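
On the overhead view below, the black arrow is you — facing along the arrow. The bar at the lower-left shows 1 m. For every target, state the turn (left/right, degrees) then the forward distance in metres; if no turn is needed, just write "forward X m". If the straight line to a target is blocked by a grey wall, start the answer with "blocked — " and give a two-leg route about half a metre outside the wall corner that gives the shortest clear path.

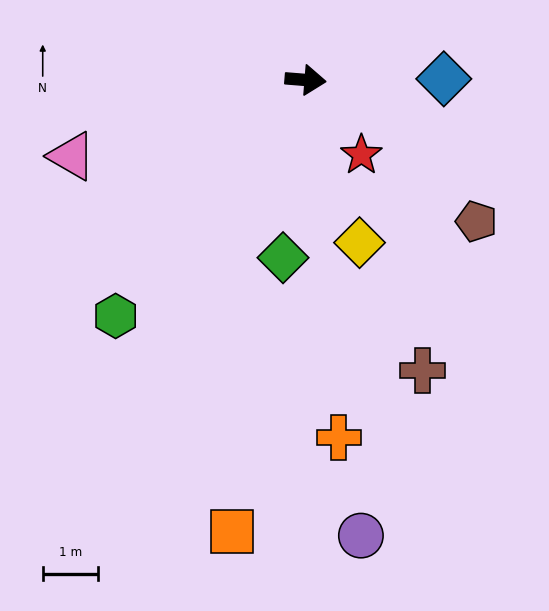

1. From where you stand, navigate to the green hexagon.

turn right 124°, forward 5.5 m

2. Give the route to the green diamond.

turn right 93°, forward 3.2 m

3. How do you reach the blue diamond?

turn left 5°, forward 2.5 m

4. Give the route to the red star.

turn right 49°, forward 1.7 m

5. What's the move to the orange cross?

turn right 80°, forward 6.5 m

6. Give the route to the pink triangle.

turn right 157°, forward 4.5 m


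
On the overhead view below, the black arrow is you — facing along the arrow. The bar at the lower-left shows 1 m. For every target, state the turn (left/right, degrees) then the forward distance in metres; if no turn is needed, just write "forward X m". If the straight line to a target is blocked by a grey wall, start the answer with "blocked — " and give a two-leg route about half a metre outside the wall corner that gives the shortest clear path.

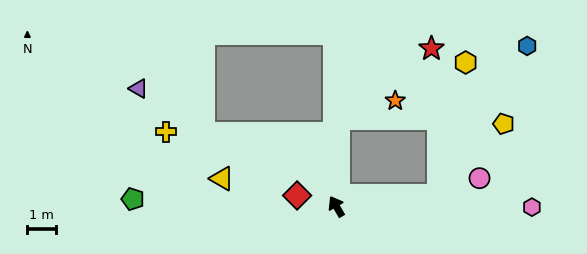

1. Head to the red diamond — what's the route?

turn left 44°, forward 1.4 m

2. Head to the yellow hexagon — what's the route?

blocked — turn right 114°, forward 3.6 m, then turn left 72°, forward 4.8 m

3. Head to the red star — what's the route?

blocked — turn right 31°, forward 3.1 m, then turn right 52°, forward 4.1 m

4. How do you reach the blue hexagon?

blocked — turn right 114°, forward 3.6 m, then turn left 53°, forward 6.1 m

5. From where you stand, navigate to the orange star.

blocked — turn right 31°, forward 3.1 m, then turn right 72°, forward 2.1 m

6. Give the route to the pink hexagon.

turn right 120°, forward 6.9 m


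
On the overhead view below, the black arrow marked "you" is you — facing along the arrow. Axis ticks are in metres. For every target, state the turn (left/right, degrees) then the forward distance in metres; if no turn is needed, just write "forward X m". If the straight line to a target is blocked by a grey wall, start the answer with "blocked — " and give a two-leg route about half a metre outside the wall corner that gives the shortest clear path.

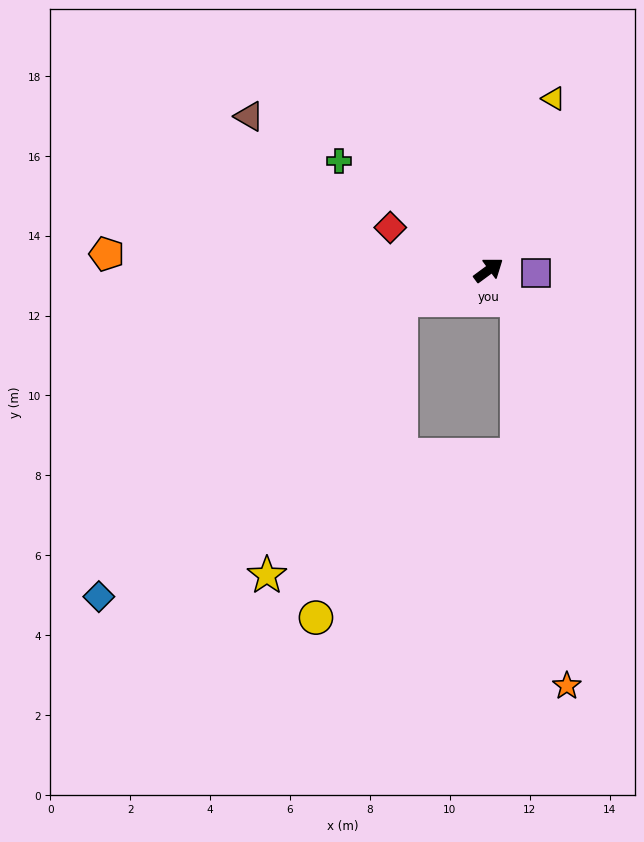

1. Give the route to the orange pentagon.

turn left 141°, forward 9.6 m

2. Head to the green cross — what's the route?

turn left 108°, forward 4.6 m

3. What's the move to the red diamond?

turn left 120°, forward 2.7 m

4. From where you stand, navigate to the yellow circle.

blocked — turn left 162°, forward 2.3 m, then turn left 57°, forward 8.2 m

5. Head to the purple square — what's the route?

turn right 40°, forward 1.2 m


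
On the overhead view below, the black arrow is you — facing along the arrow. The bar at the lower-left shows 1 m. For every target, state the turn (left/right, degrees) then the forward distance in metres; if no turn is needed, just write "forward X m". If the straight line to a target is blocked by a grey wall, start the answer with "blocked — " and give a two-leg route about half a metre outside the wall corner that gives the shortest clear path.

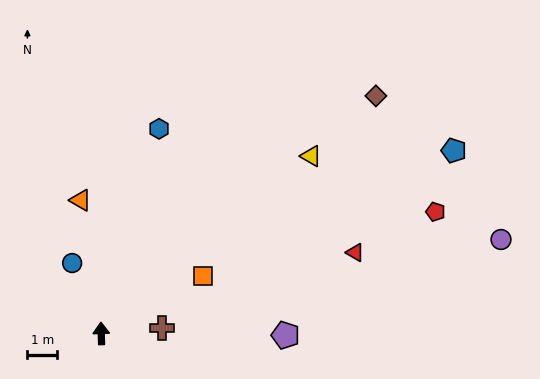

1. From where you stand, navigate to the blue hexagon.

turn right 18°, forward 7.1 m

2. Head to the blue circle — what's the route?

turn left 21°, forward 2.6 m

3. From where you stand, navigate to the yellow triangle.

turn right 52°, forward 9.2 m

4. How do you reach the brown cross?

turn right 87°, forward 2.0 m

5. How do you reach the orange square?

turn right 62°, forward 3.9 m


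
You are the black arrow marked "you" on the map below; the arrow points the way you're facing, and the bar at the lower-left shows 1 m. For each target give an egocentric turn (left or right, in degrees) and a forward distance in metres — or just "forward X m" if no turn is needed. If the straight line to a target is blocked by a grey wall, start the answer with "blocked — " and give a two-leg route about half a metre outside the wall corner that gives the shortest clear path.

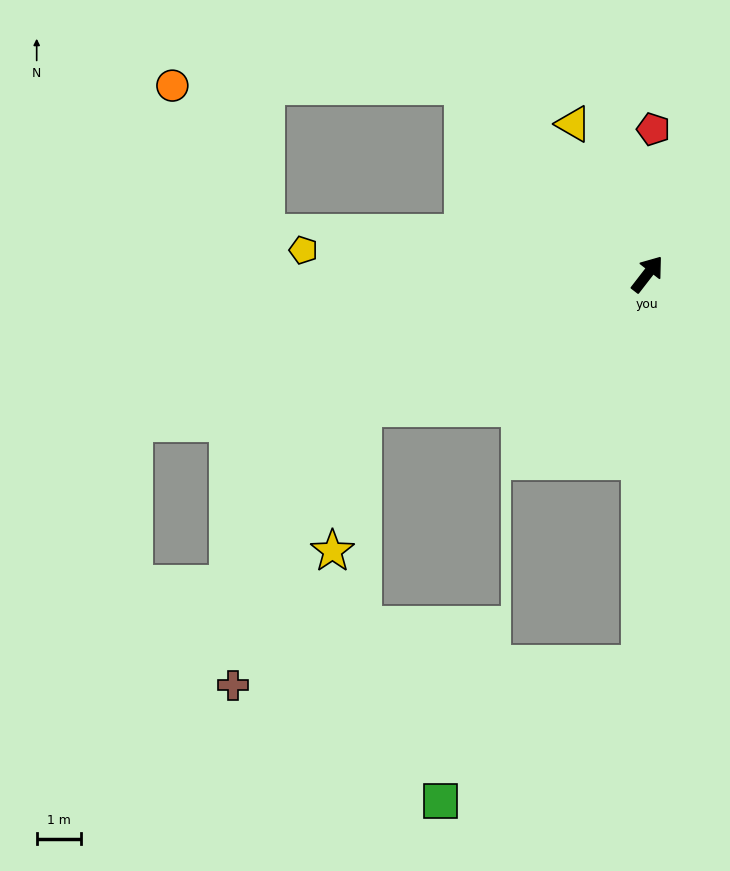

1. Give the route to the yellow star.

blocked — turn left 153°, forward 7.1 m, then turn left 53°, forward 3.3 m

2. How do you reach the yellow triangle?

turn left 64°, forward 3.8 m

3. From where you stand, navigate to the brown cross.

blocked — turn left 153°, forward 7.1 m, then turn left 40°, forward 6.9 m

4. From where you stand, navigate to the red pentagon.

turn left 35°, forward 3.3 m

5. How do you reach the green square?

blocked — turn right 143°, forward 8.8 m, then turn right 55°, forward 5.4 m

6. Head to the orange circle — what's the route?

blocked — turn left 82°, forward 5.9 m, then turn left 46°, forward 6.5 m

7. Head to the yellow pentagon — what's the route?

turn left 124°, forward 7.7 m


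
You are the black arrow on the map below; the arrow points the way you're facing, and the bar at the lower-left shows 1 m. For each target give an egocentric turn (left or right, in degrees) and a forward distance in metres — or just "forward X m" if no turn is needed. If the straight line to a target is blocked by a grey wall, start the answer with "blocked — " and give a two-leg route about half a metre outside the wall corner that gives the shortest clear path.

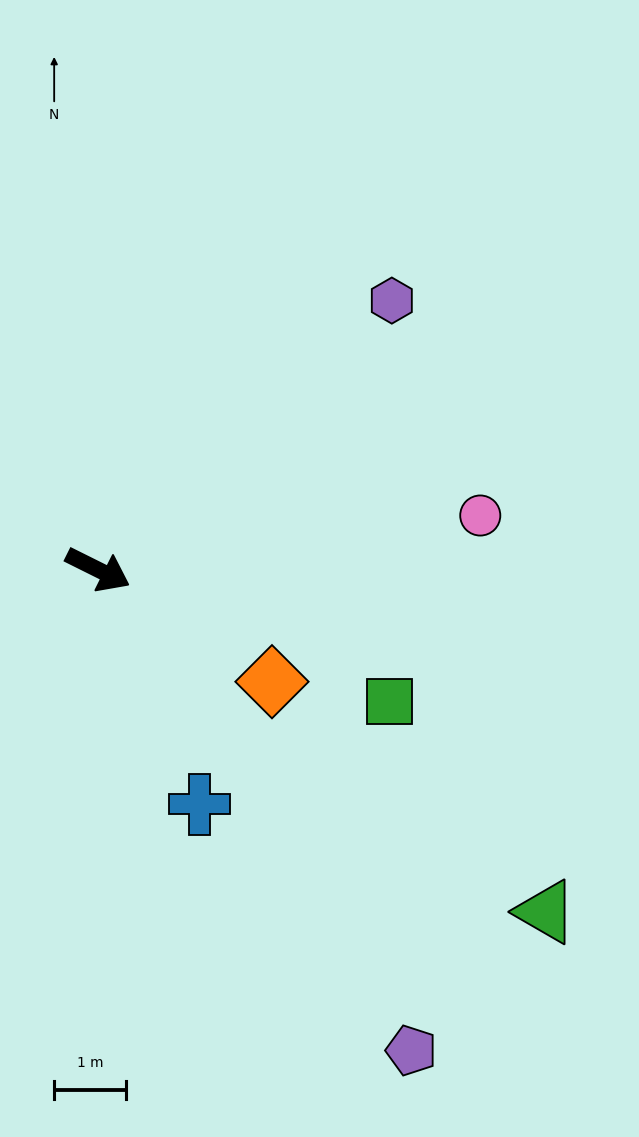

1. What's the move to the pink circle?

turn left 35°, forward 5.4 m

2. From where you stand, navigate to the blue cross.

turn right 40°, forward 3.6 m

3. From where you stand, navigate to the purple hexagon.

turn left 69°, forward 5.5 m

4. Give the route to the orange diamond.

turn right 6°, forward 2.9 m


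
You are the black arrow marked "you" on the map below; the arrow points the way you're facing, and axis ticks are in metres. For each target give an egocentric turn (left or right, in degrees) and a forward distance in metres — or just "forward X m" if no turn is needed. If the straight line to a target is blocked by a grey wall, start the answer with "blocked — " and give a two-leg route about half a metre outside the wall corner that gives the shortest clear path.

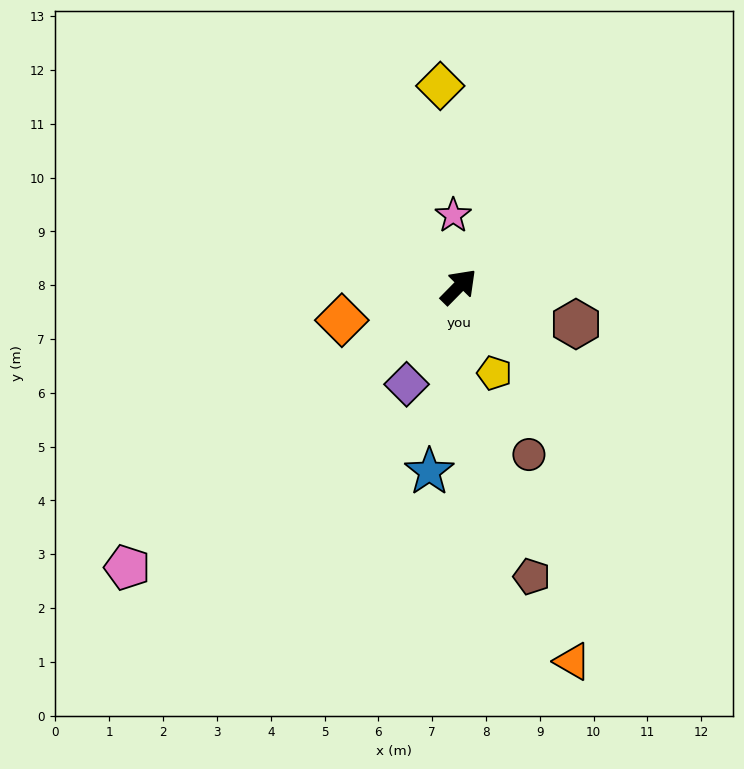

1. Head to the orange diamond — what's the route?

turn left 151°, forward 2.3 m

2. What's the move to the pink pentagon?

turn left 175°, forward 8.1 m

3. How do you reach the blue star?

turn right 144°, forward 3.5 m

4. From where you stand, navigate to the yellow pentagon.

turn right 113°, forward 1.7 m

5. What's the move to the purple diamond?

turn right 164°, forward 2.1 m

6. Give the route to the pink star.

turn left 49°, forward 1.3 m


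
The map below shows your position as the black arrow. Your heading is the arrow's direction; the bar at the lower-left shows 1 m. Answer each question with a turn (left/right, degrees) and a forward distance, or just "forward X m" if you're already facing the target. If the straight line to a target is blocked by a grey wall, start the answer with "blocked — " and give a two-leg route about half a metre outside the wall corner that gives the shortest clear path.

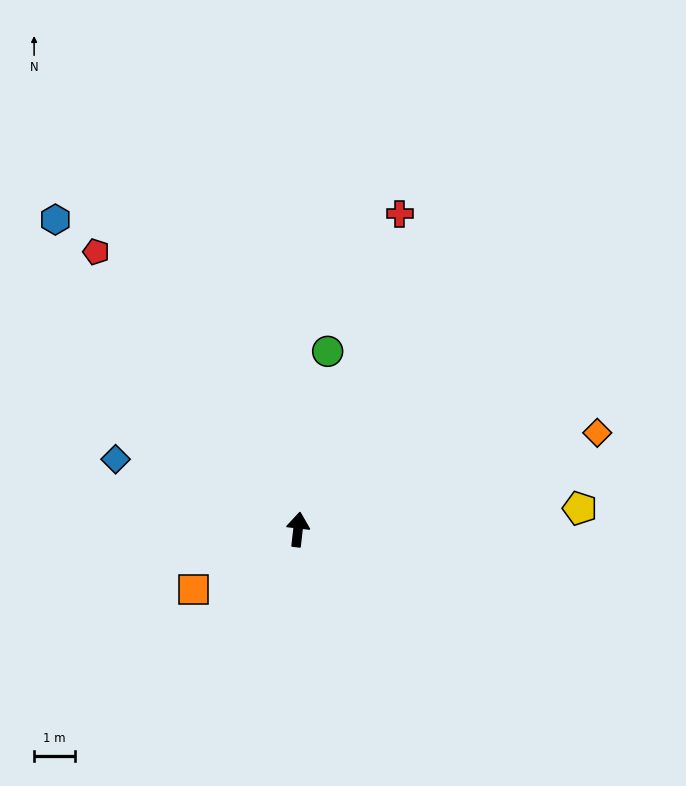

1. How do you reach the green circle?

turn right 3°, forward 4.4 m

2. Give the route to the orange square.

turn left 126°, forward 2.9 m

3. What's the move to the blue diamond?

turn left 75°, forward 4.7 m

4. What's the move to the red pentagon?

turn left 43°, forward 8.3 m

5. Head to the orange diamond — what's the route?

turn right 66°, forward 7.6 m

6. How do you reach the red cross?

turn right 11°, forward 8.0 m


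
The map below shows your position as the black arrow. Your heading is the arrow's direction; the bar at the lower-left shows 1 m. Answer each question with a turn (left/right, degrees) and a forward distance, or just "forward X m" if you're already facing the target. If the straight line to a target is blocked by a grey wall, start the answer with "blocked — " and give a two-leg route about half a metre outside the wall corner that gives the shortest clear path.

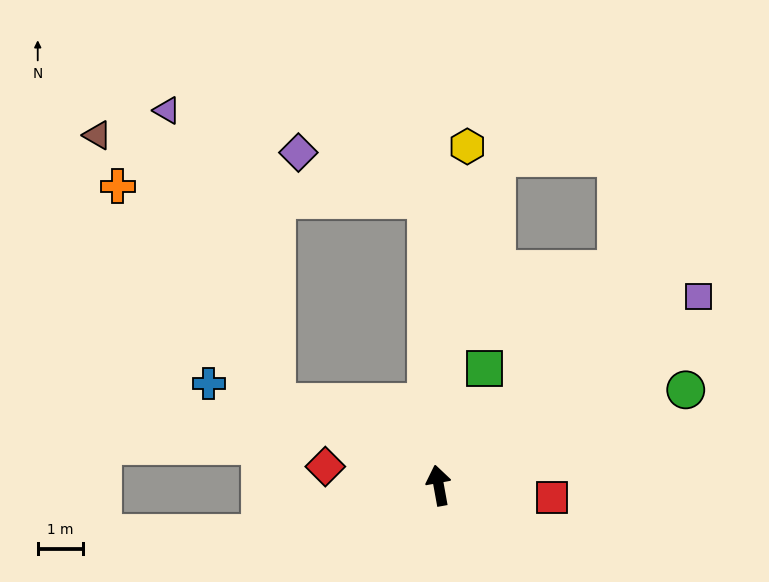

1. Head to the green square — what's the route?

turn right 32°, forward 2.8 m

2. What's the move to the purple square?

turn right 64°, forward 7.2 m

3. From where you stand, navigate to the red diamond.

turn left 70°, forward 2.6 m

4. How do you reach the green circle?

turn right 79°, forward 5.9 m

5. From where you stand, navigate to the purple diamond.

blocked — turn right 8°, forward 6.4 m, then turn left 68°, forward 3.0 m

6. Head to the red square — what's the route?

turn right 106°, forward 2.5 m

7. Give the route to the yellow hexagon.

turn right 15°, forward 7.6 m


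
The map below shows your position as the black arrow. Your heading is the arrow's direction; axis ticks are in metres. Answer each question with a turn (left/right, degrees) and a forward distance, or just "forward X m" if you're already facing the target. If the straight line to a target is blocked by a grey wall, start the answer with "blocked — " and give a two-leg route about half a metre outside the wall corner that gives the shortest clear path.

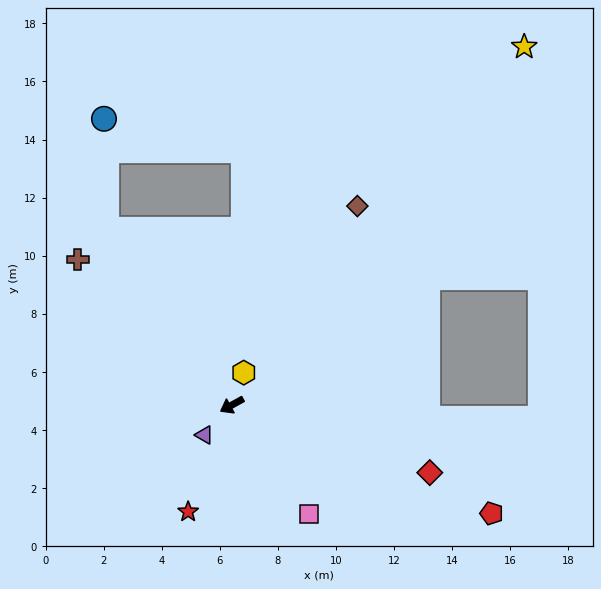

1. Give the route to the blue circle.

blocked — turn right 83°, forward 7.4 m, then turn right 35°, forward 3.8 m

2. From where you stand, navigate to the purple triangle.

turn left 19°, forward 1.4 m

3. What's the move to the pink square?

turn left 96°, forward 4.6 m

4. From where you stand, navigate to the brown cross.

turn right 72°, forward 7.3 m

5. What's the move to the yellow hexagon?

turn right 139°, forward 1.2 m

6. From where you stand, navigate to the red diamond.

turn left 132°, forward 7.2 m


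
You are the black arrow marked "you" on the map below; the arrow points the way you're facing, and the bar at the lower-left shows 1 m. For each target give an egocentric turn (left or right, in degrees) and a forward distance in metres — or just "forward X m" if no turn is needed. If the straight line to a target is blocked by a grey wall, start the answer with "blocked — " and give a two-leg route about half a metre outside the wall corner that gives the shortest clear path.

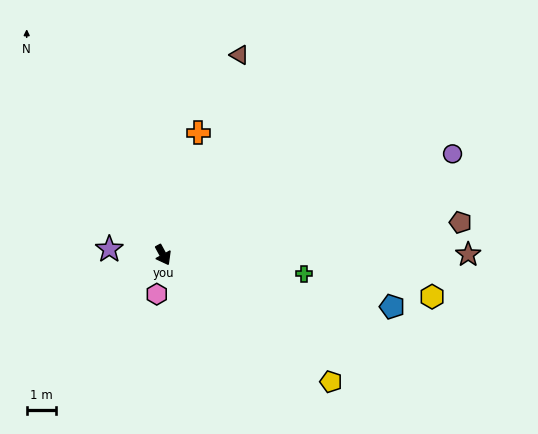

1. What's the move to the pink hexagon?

turn right 38°, forward 1.4 m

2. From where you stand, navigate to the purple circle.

turn left 81°, forward 10.6 m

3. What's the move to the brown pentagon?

turn left 68°, forward 10.4 m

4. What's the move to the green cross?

turn left 54°, forward 4.9 m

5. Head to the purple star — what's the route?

turn right 125°, forward 1.9 m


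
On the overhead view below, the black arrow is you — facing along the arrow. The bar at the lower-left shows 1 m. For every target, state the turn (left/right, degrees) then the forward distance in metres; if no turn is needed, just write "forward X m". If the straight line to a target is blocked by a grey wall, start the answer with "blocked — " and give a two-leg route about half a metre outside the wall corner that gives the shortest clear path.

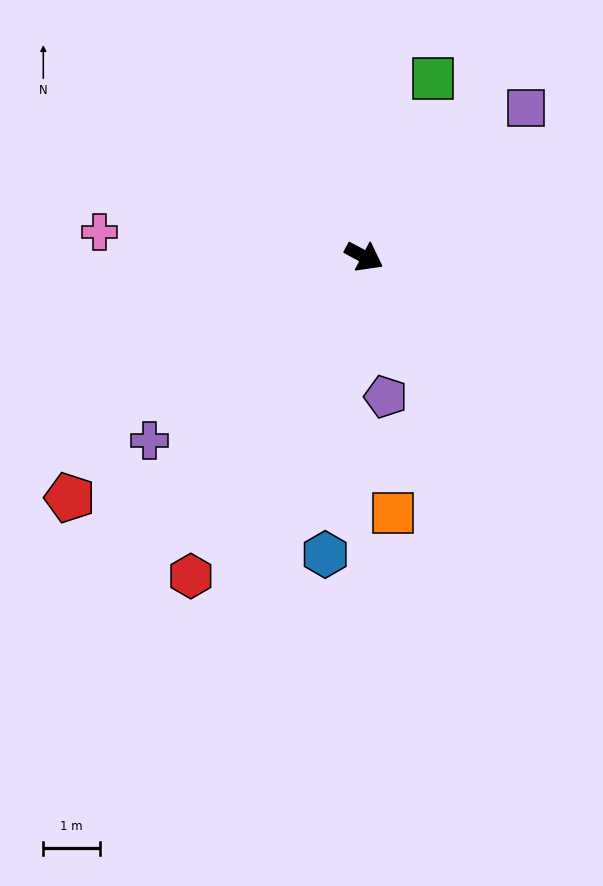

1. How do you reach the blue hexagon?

turn right 69°, forward 5.3 m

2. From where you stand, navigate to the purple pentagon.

turn right 53°, forward 2.5 m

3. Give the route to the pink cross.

turn right 157°, forward 4.7 m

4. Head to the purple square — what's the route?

turn left 71°, forward 3.9 m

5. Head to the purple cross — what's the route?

turn right 111°, forward 5.0 m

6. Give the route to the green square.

turn left 97°, forward 3.4 m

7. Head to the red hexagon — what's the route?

turn right 90°, forward 6.4 m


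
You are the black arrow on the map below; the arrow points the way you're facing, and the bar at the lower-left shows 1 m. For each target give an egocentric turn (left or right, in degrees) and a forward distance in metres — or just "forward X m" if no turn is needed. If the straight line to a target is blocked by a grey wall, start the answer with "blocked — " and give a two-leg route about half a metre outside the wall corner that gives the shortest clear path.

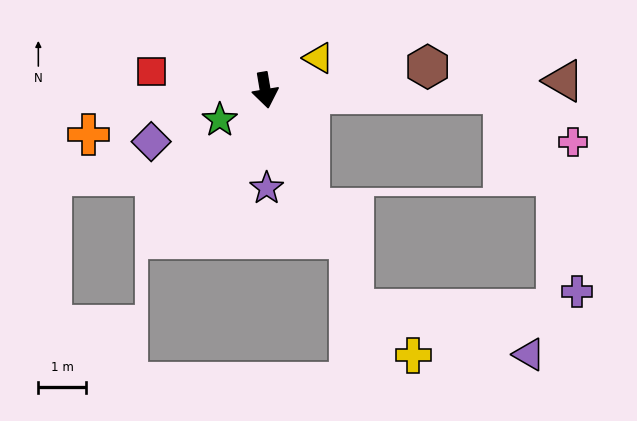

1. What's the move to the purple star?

turn right 9°, forward 2.0 m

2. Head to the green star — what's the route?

turn right 66°, forward 1.1 m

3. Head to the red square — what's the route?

turn right 109°, forward 2.4 m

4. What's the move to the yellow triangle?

turn left 112°, forward 1.3 m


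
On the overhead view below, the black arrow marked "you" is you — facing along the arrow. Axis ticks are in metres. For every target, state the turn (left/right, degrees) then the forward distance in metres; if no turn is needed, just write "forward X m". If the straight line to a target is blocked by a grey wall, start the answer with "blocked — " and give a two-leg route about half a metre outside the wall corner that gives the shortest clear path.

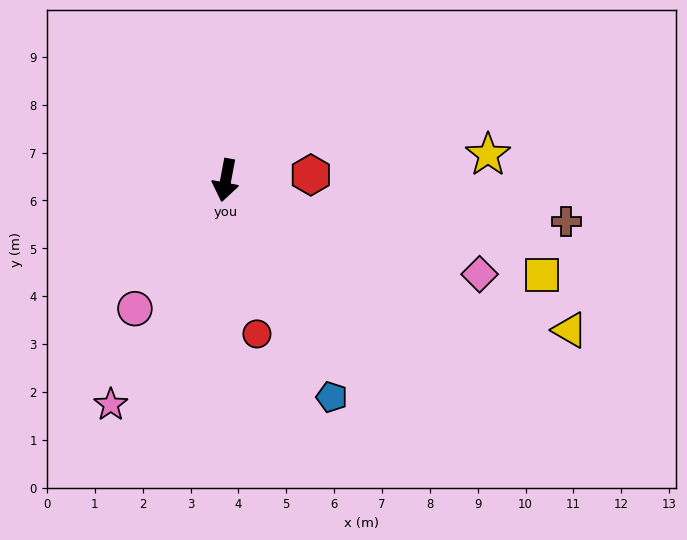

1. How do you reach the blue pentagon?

turn left 37°, forward 5.0 m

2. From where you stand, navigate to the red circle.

turn left 22°, forward 3.3 m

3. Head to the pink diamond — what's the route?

turn left 80°, forward 5.7 m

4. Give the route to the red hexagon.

turn left 104°, forward 1.8 m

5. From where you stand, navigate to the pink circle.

turn right 25°, forward 3.3 m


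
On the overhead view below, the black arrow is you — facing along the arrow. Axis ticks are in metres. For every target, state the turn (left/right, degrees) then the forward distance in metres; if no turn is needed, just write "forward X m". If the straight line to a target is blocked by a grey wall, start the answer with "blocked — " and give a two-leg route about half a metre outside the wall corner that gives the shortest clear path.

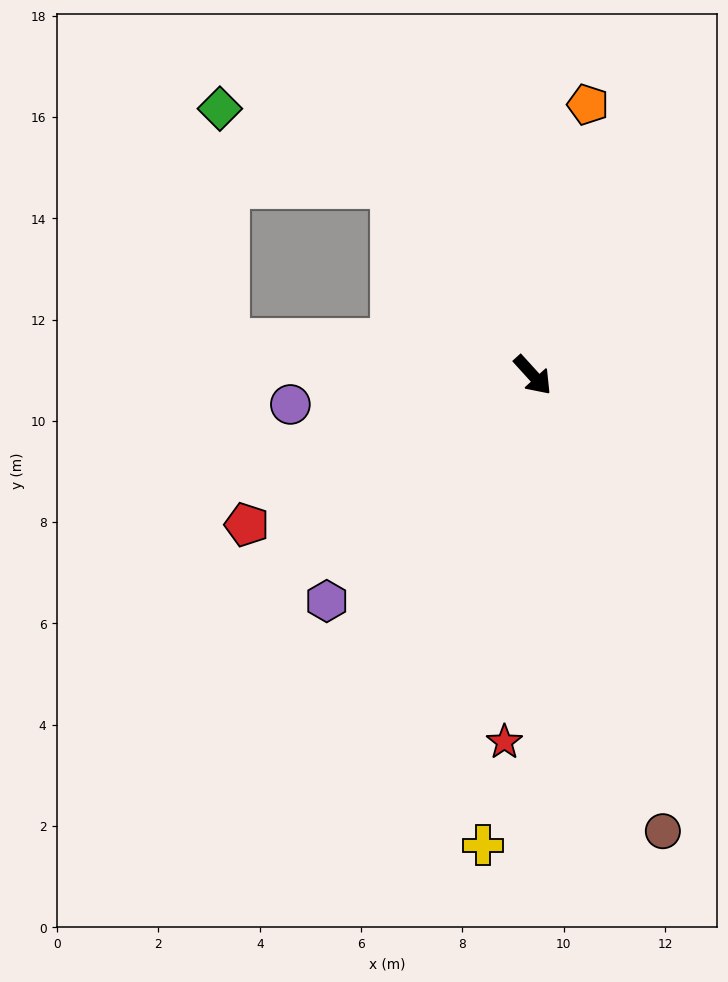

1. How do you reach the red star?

turn right 47°, forward 7.3 m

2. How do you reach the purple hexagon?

turn right 85°, forward 6.0 m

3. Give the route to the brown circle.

turn right 26°, forward 9.4 m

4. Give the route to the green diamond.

blocked — turn left 175°, forward 4.6 m, then turn left 28°, forward 3.7 m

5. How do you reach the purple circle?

turn right 125°, forward 4.8 m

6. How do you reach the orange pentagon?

turn left 126°, forward 5.5 m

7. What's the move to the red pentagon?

turn right 105°, forward 6.4 m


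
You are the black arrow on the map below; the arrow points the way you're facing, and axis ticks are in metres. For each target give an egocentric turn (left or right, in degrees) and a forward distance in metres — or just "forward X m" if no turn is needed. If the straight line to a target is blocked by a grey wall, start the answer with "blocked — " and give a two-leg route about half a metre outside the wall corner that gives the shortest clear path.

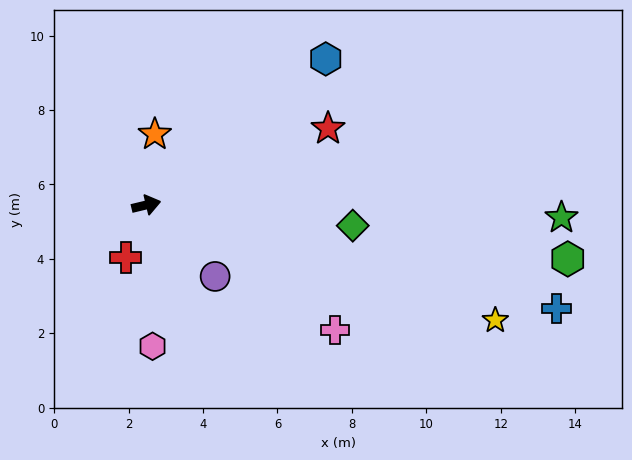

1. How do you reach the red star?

turn left 9°, forward 5.3 m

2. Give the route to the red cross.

turn right 125°, forward 1.5 m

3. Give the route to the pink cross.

turn right 47°, forward 6.1 m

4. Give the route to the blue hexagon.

turn left 26°, forward 6.2 m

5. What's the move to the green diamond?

turn right 19°, forward 5.6 m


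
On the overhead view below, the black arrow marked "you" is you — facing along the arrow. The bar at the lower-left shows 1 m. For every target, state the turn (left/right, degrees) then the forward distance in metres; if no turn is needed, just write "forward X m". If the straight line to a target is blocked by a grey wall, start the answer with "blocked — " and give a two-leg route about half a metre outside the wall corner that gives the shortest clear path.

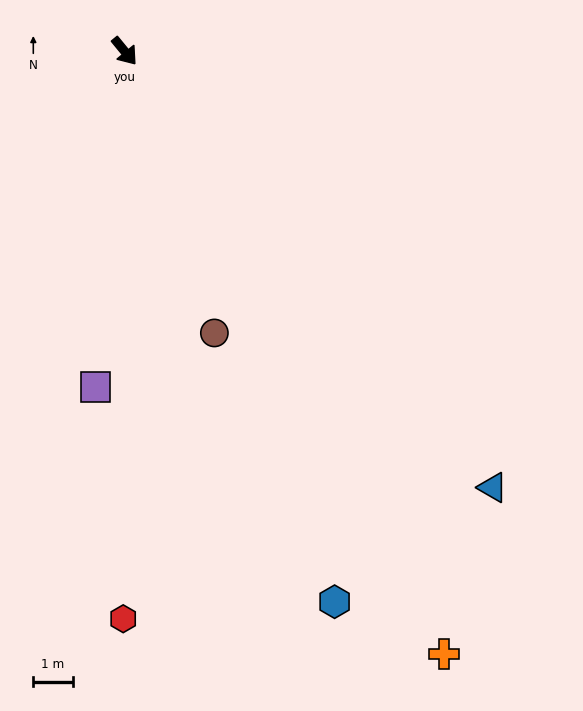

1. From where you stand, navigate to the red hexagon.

turn right 40°, forward 14.4 m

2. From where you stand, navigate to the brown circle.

turn right 22°, forward 7.5 m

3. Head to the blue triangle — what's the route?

forward 14.5 m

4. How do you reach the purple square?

turn right 44°, forward 8.5 m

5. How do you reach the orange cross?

turn right 11°, forward 17.3 m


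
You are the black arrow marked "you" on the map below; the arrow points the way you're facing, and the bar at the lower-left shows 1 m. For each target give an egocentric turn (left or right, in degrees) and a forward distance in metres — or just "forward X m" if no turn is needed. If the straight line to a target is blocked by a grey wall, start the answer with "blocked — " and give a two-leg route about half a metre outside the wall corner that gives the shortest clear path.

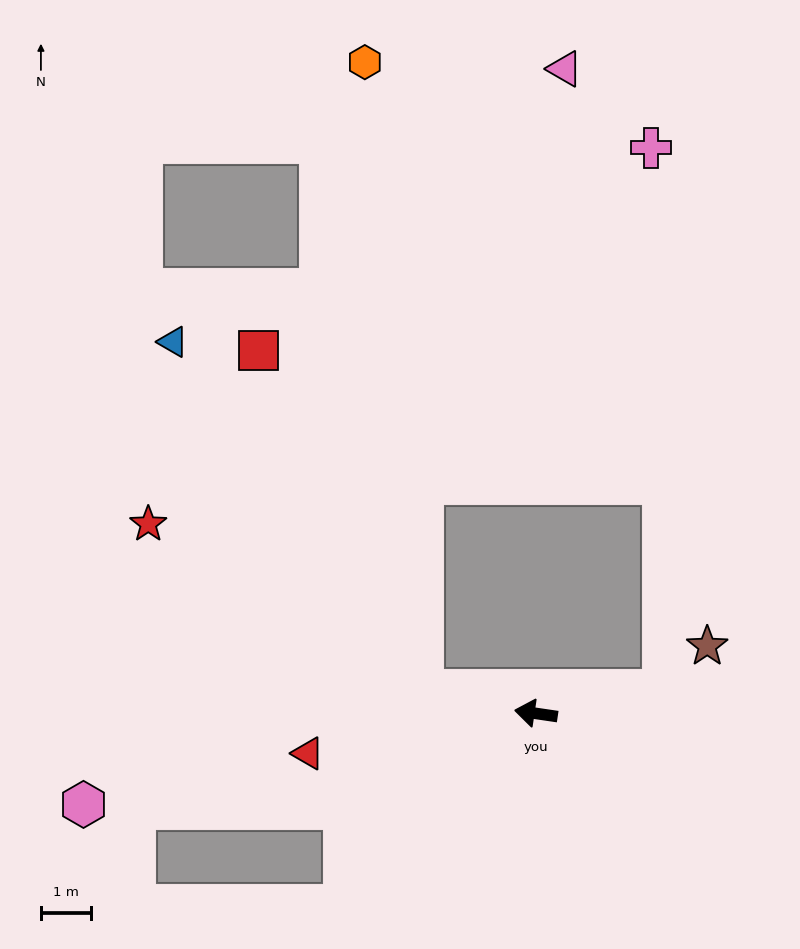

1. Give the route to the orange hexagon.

blocked — turn right 3°, forward 2.3 m, then turn right 73°, forward 12.5 m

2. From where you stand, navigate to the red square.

blocked — turn right 3°, forward 2.3 m, then turn right 53°, forward 7.5 m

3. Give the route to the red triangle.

turn left 18°, forward 4.6 m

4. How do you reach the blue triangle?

blocked — turn right 3°, forward 2.3 m, then turn right 43°, forward 8.5 m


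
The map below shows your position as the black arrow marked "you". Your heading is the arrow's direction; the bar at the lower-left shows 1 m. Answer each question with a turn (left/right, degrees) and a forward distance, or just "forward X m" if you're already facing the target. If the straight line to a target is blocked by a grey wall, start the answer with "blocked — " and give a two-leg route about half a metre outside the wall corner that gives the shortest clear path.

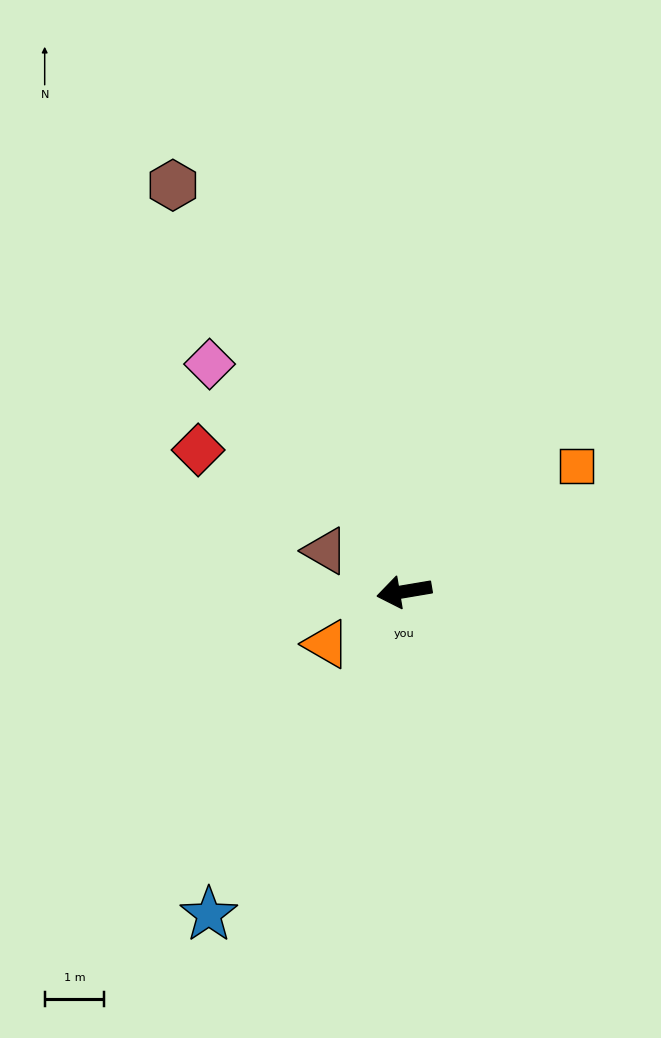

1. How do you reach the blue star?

turn left 49°, forward 6.3 m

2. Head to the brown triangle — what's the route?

turn right 37°, forward 1.5 m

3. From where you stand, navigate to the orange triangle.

turn left 24°, forward 1.6 m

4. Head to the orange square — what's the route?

turn right 153°, forward 3.6 m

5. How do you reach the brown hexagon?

turn right 70°, forward 7.9 m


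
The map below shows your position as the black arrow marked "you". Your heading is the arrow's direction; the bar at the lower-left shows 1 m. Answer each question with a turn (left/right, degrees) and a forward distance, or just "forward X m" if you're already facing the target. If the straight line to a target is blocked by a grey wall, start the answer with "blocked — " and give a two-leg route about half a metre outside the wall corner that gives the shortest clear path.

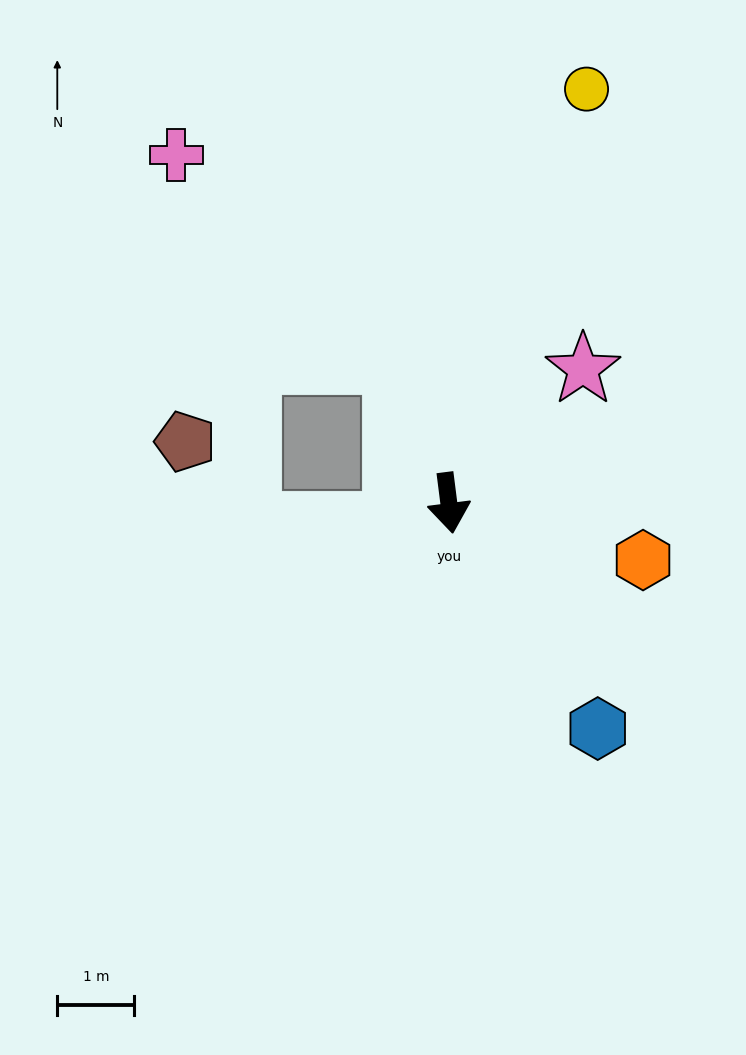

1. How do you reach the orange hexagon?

turn left 66°, forward 2.6 m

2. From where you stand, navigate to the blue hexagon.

turn left 26°, forward 3.5 m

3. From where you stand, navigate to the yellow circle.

turn left 154°, forward 5.7 m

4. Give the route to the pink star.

turn left 128°, forward 2.5 m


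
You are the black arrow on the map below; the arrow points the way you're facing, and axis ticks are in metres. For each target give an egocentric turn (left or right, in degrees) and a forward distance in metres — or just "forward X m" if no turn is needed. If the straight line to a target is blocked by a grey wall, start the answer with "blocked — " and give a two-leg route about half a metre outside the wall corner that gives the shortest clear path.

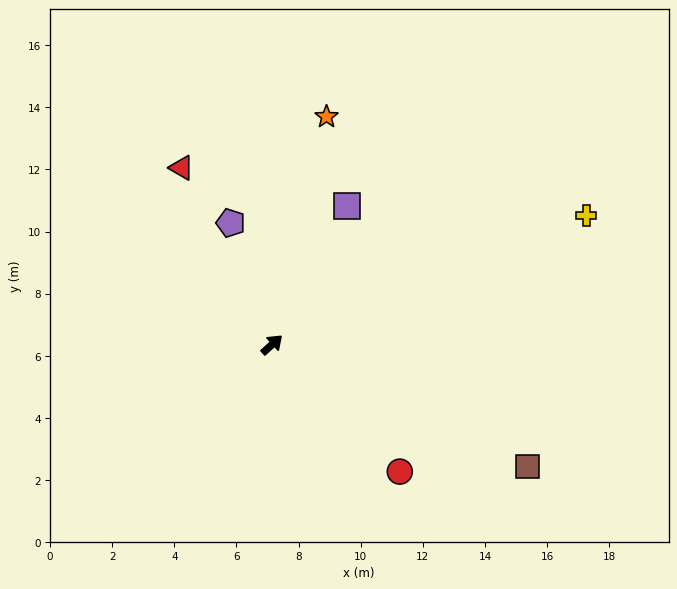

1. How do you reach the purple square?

turn left 19°, forward 5.1 m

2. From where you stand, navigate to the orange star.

turn left 34°, forward 7.5 m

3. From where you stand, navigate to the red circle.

turn right 87°, forward 5.8 m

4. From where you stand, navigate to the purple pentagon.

turn left 67°, forward 4.1 m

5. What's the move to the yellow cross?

turn right 20°, forward 10.9 m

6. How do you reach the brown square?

turn right 68°, forward 9.1 m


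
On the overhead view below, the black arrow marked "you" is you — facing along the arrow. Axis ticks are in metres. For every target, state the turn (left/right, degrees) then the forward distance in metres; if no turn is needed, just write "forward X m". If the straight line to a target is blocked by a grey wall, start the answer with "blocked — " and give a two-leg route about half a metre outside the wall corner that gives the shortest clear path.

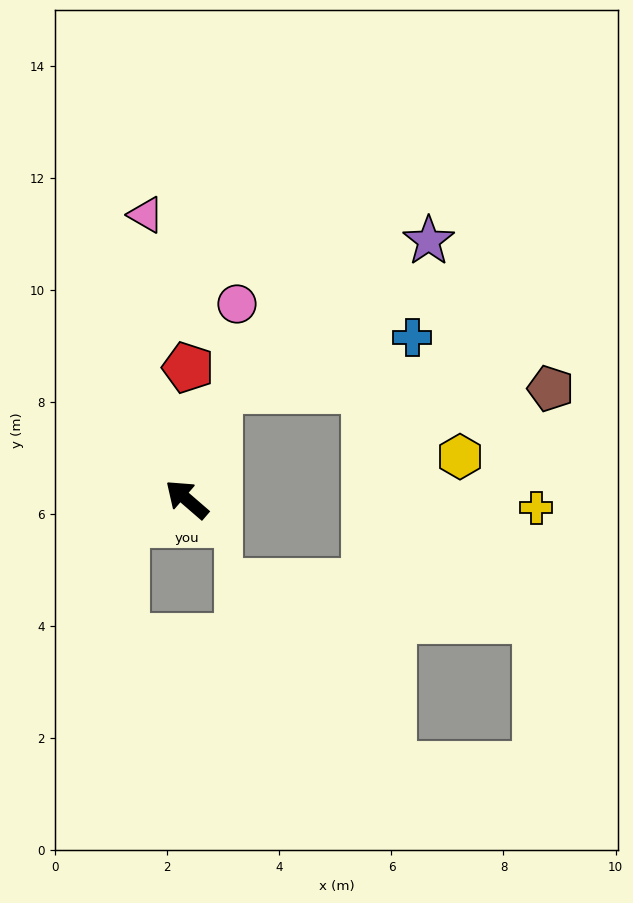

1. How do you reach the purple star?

blocked — turn right 66°, forward 2.0 m, then turn right 38°, forward 4.6 m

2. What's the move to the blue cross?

blocked — turn right 66°, forward 2.0 m, then turn right 58°, forward 3.6 m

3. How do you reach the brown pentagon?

blocked — turn right 66°, forward 2.0 m, then turn right 73°, forward 5.9 m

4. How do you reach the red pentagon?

turn right 50°, forward 2.4 m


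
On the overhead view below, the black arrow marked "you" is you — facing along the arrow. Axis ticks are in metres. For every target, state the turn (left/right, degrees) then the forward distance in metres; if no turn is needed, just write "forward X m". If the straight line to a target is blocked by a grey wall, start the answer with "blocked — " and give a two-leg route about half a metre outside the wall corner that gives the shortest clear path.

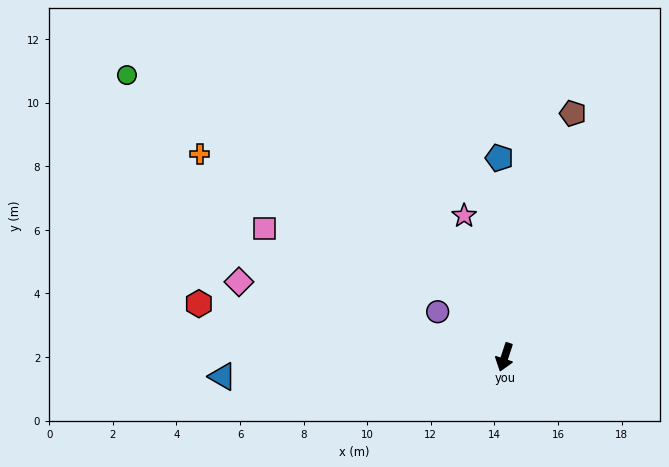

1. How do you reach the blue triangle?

turn right 68°, forward 8.9 m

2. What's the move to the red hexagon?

turn right 82°, forward 9.8 m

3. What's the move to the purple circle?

turn right 106°, forward 2.5 m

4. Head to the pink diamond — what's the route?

turn right 88°, forward 8.7 m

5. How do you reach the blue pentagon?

turn right 160°, forward 6.3 m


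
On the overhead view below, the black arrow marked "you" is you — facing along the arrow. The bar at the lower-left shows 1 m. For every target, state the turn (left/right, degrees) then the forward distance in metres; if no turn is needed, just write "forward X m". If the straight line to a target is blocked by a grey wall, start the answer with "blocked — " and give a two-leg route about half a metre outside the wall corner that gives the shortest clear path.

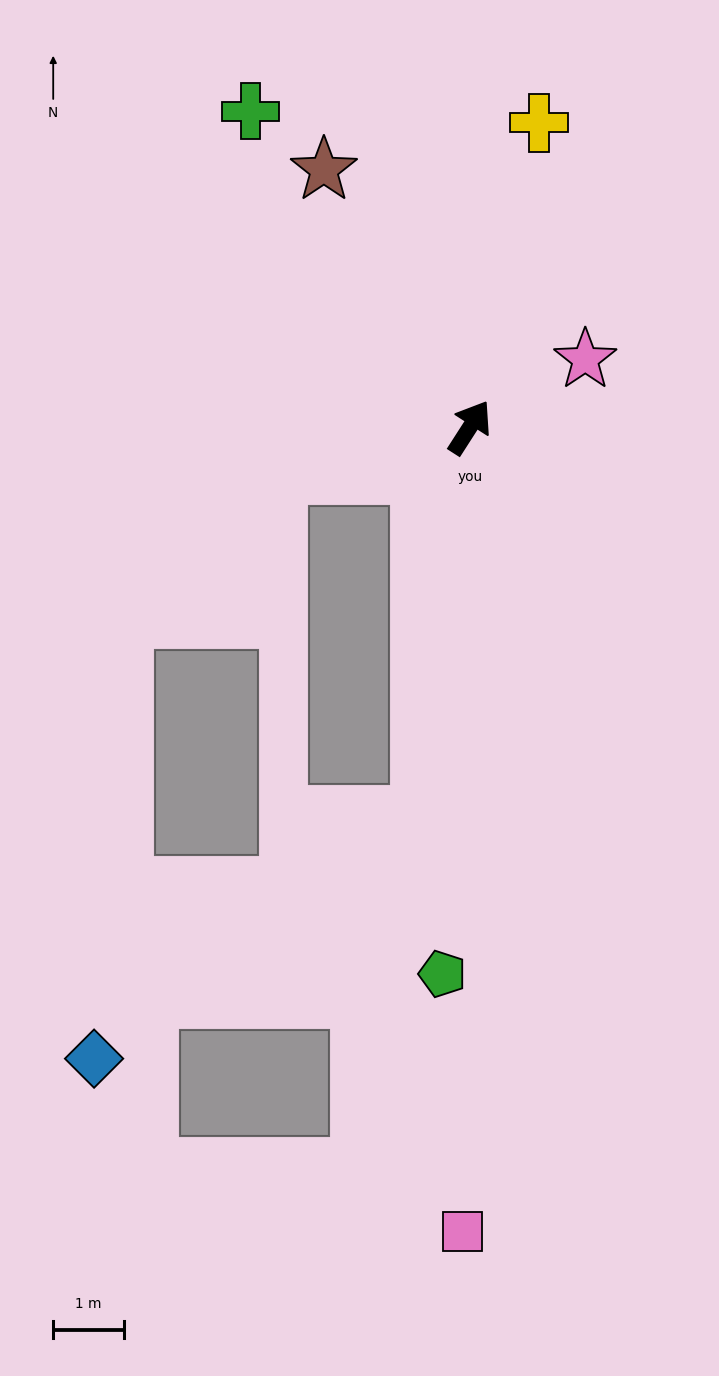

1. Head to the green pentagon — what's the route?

turn right 150°, forward 7.8 m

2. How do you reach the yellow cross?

turn left 20°, forward 4.4 m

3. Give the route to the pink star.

turn right 27°, forward 1.9 m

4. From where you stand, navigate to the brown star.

turn left 62°, forward 4.2 m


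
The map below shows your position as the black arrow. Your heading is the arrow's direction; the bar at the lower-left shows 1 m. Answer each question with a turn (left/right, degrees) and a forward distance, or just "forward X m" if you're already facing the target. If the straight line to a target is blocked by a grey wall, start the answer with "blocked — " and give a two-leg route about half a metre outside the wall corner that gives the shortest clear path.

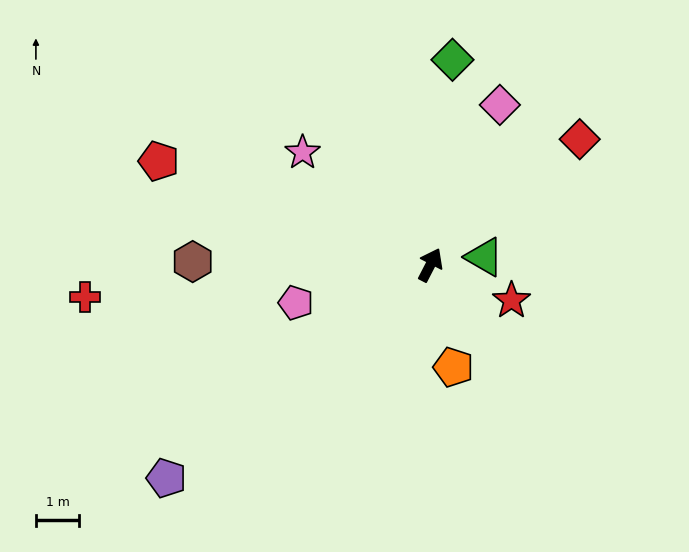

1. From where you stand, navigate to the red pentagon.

turn left 96°, forward 6.7 m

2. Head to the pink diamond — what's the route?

turn left 4°, forward 4.0 m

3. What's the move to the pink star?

turn left 76°, forward 3.9 m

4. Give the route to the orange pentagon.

turn right 140°, forward 2.4 m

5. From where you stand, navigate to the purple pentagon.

turn left 156°, forward 7.8 m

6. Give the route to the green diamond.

turn left 21°, forward 4.8 m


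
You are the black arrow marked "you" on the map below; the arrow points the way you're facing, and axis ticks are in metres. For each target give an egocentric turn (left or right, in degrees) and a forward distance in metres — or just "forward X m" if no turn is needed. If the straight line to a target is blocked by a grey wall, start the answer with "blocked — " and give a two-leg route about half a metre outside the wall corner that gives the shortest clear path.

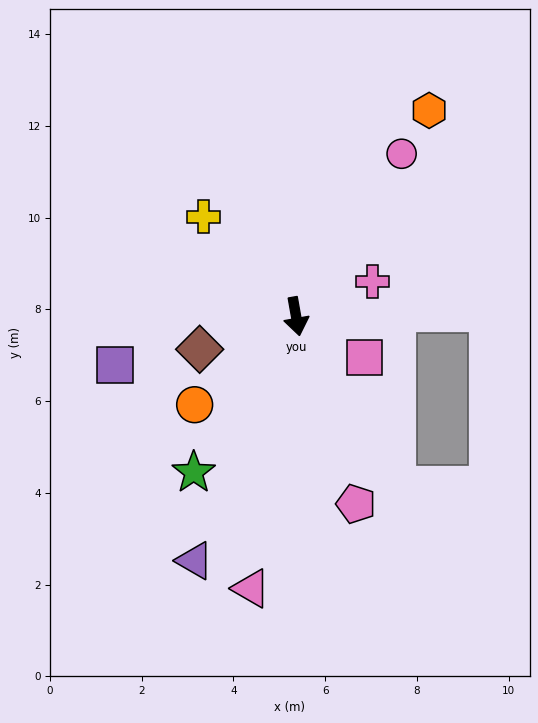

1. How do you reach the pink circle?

turn left 137°, forward 4.2 m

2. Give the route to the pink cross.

turn left 105°, forward 1.8 m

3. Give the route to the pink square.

turn left 49°, forward 1.7 m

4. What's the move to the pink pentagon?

turn left 8°, forward 4.3 m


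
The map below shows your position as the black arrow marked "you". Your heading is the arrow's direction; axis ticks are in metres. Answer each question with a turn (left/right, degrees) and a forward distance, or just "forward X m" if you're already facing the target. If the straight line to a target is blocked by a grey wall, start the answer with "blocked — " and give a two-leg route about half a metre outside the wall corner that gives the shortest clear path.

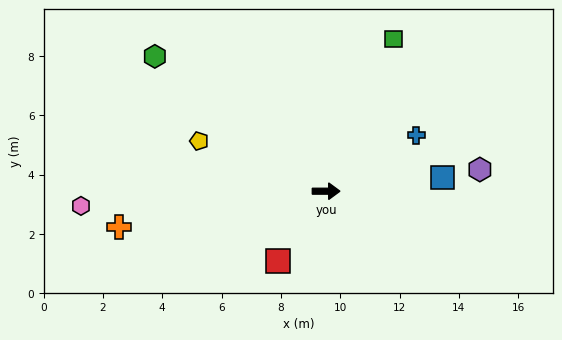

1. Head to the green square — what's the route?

turn left 66°, forward 5.6 m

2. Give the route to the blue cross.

turn left 32°, forward 3.6 m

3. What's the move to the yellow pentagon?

turn left 158°, forward 4.6 m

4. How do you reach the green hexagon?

turn left 142°, forward 7.3 m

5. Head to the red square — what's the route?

turn right 125°, forward 2.9 m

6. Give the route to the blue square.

turn left 7°, forward 3.9 m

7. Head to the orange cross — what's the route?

turn right 170°, forward 7.1 m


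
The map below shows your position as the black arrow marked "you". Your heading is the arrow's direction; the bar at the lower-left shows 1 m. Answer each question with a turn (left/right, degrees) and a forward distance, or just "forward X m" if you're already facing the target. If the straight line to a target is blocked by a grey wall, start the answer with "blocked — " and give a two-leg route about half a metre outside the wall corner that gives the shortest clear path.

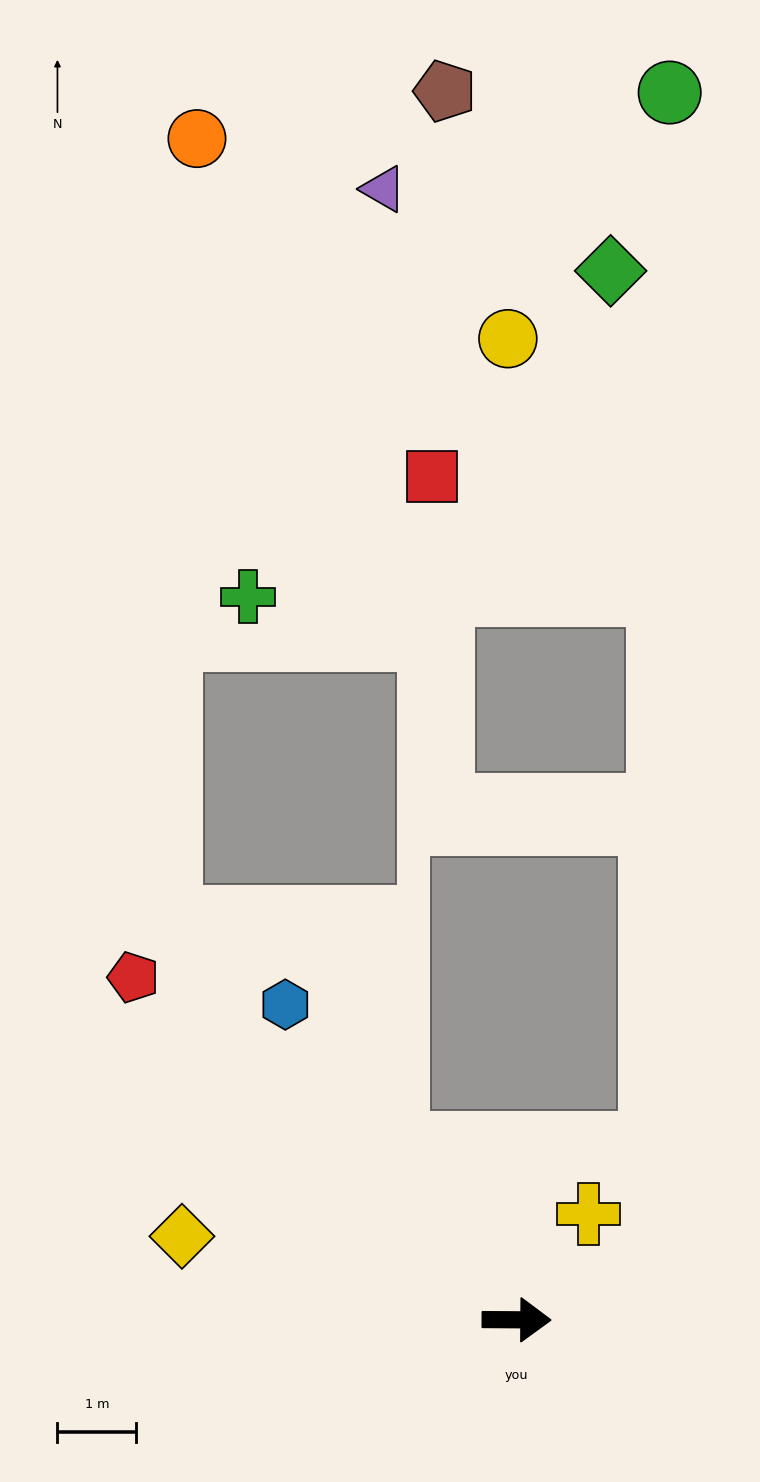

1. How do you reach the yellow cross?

turn left 56°, forward 1.6 m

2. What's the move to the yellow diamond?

turn left 166°, forward 4.4 m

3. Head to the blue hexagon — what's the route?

turn left 127°, forward 5.0 m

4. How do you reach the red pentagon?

turn left 139°, forward 6.5 m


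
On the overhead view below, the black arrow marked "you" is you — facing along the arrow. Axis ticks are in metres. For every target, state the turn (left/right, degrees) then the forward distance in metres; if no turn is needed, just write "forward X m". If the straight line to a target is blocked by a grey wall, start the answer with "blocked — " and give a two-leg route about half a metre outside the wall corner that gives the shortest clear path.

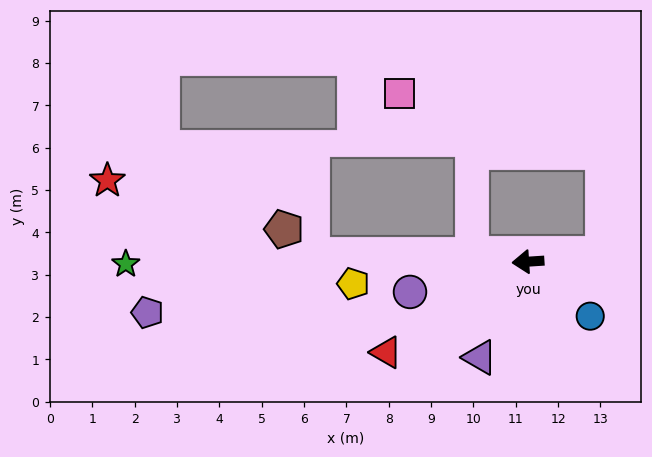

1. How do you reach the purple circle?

turn left 11°, forward 2.9 m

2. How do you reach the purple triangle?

turn left 60°, forward 2.5 m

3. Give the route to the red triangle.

turn left 29°, forward 4.0 m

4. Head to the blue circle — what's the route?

turn left 135°, forward 2.0 m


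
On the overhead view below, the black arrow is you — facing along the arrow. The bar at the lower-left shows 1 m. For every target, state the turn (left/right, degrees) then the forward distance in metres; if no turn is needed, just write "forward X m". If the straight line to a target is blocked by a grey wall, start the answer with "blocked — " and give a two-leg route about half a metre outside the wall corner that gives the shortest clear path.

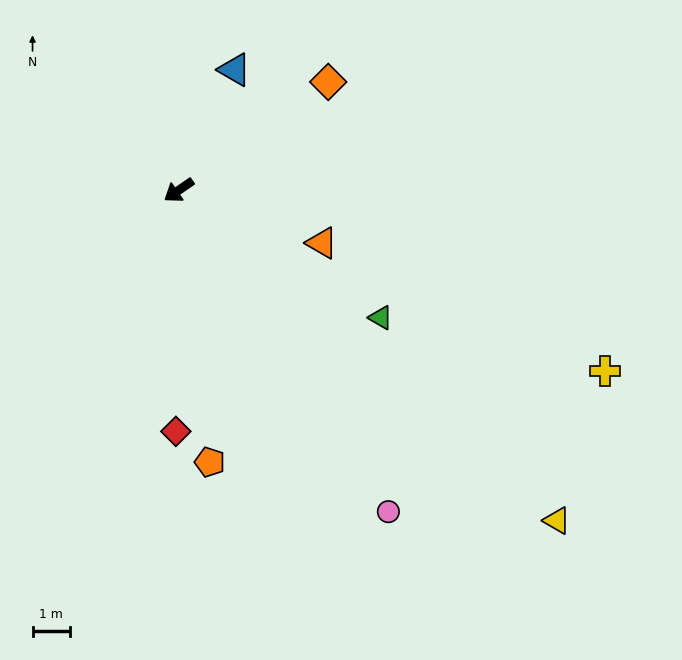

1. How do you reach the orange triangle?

turn left 125°, forward 4.0 m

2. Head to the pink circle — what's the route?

turn left 88°, forward 10.2 m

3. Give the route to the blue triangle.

turn right 149°, forward 3.5 m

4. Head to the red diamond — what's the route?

turn left 55°, forward 6.4 m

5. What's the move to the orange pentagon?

turn left 62°, forward 7.3 m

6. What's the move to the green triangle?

turn left 113°, forward 6.3 m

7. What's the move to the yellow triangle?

turn left 104°, forward 13.3 m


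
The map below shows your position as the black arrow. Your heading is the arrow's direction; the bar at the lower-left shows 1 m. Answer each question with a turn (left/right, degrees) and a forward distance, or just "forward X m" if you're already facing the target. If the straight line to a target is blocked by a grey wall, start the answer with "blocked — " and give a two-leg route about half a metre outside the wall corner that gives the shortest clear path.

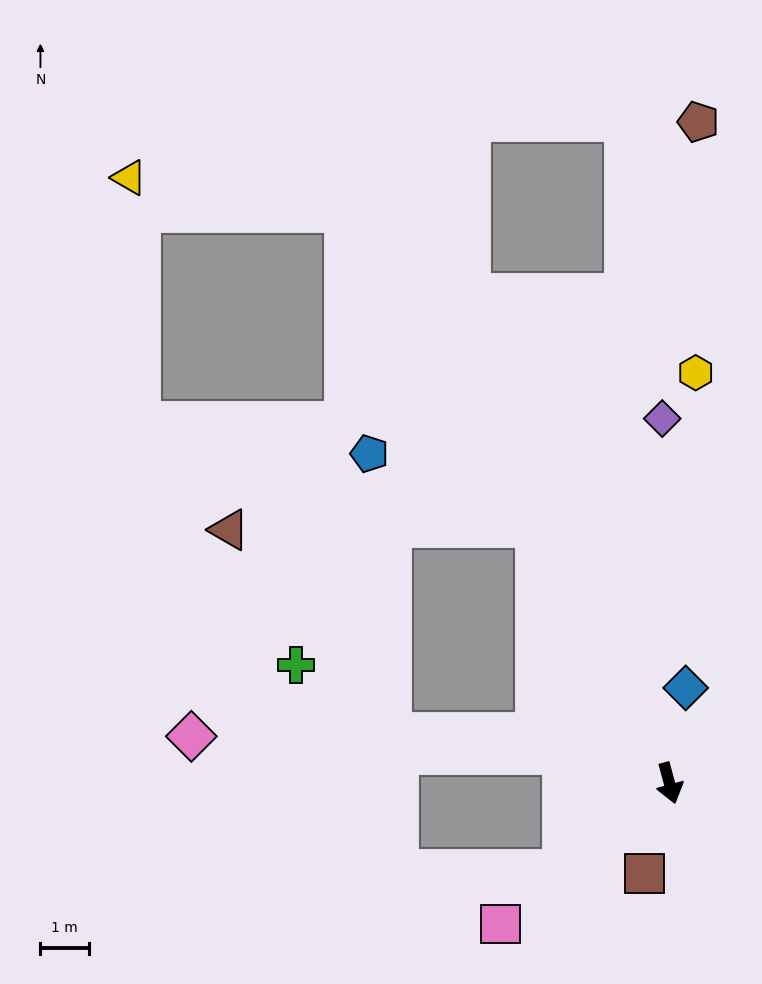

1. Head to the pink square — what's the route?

turn right 65°, forward 4.5 m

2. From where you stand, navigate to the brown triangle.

blocked — turn right 168°, forward 5.9 m, then turn left 63°, forward 6.3 m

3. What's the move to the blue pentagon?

blocked — turn right 168°, forward 5.9 m, then turn left 39°, forward 3.7 m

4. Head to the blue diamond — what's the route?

turn left 155°, forward 2.0 m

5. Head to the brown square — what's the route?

turn right 30°, forward 1.9 m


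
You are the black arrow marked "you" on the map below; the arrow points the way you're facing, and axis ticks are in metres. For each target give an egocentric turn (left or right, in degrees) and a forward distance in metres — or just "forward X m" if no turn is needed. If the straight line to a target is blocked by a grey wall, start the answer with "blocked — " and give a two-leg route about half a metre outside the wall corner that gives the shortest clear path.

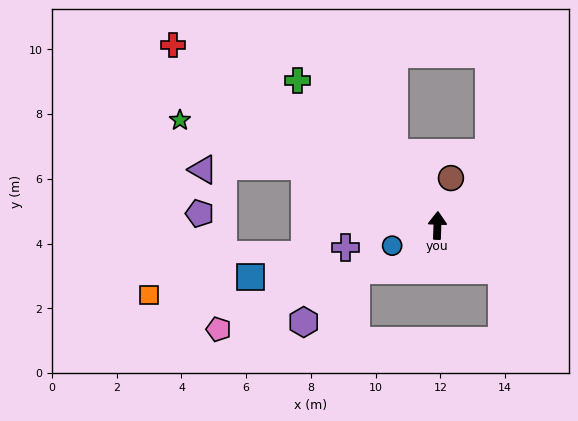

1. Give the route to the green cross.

turn left 46°, forward 6.2 m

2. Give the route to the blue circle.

turn left 116°, forward 1.5 m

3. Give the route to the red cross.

turn left 58°, forward 9.9 m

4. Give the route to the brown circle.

turn right 14°, forward 1.5 m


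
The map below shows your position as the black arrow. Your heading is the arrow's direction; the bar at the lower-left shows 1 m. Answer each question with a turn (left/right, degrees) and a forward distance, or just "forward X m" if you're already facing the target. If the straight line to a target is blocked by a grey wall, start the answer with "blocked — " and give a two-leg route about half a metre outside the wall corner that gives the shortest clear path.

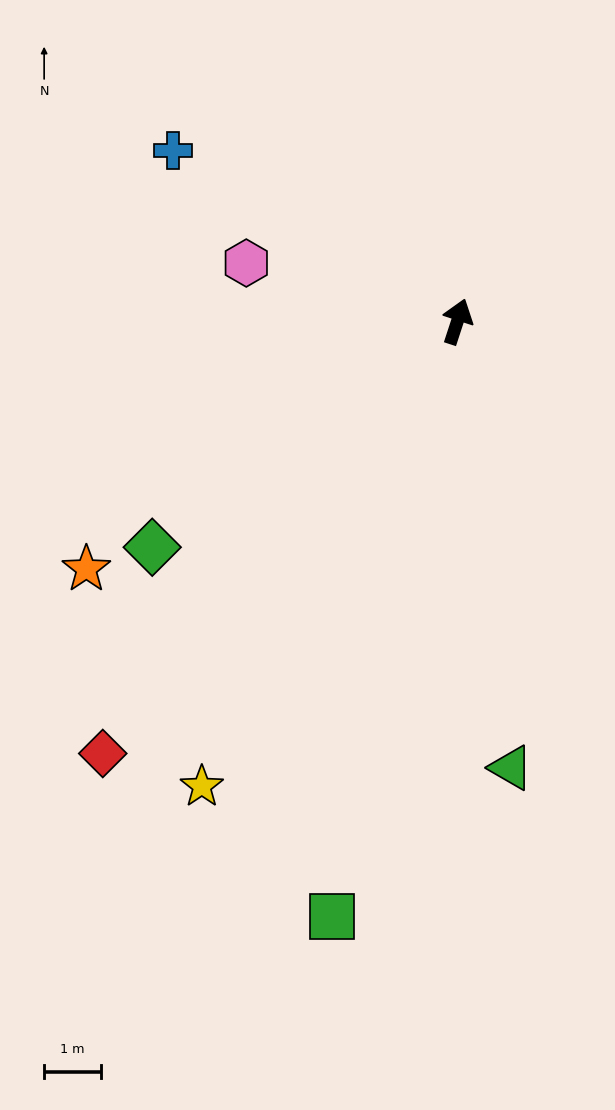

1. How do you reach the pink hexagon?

turn left 93°, forward 3.9 m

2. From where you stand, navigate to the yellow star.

turn left 169°, forward 9.4 m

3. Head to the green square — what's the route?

turn right 174°, forward 10.8 m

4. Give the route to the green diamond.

turn left 145°, forward 6.7 m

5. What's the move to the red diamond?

turn left 159°, forward 9.9 m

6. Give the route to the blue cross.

turn left 77°, forward 5.9 m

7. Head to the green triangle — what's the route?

turn right 155°, forward 8.0 m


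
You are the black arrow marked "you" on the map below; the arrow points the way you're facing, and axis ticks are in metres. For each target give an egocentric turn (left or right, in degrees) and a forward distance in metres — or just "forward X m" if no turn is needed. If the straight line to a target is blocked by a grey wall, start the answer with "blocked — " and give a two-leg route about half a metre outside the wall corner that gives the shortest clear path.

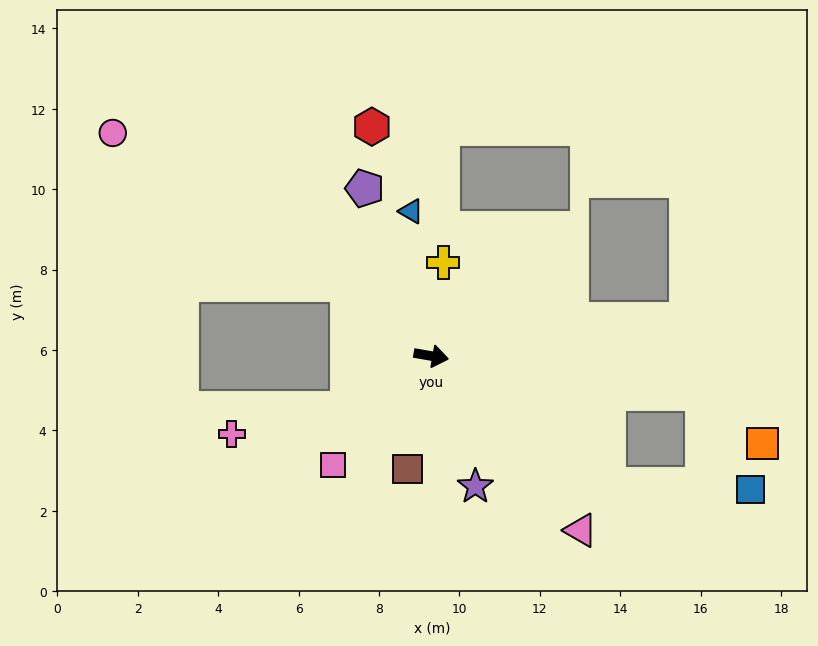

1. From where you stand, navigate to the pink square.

turn right 122°, forward 3.7 m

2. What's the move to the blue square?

blocked — turn right 26°, forward 5.4 m, then turn left 34°, forward 3.5 m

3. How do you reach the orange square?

blocked — forward 6.8 m, then turn right 30°, forward 1.9 m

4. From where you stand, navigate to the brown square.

turn right 92°, forward 2.9 m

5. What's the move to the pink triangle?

turn right 40°, forward 5.7 m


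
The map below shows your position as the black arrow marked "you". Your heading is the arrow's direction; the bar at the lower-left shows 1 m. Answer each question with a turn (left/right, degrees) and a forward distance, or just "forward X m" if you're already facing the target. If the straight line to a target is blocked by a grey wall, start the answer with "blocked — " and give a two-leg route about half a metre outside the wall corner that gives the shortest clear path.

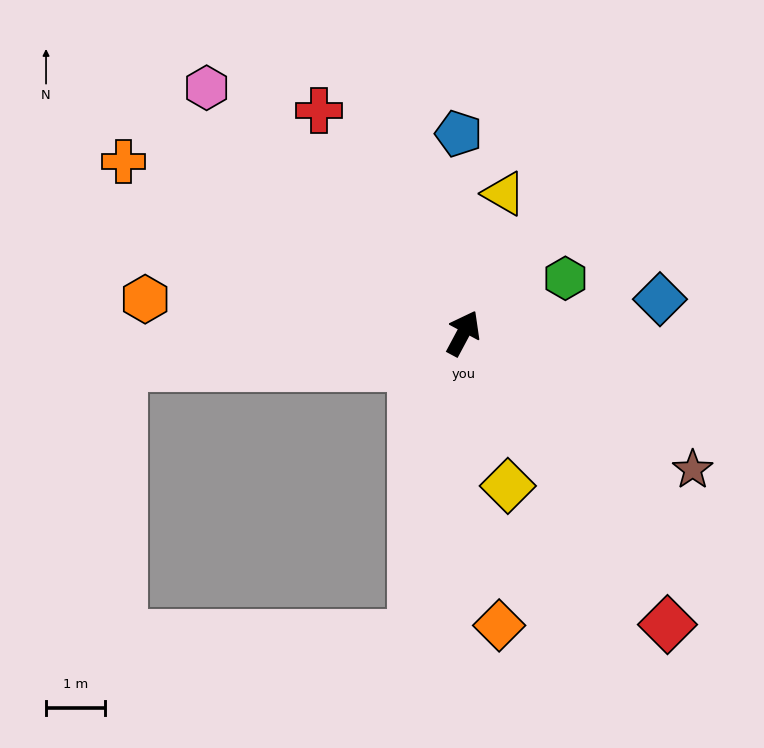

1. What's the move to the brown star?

turn right 93°, forward 4.5 m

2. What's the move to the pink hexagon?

turn left 74°, forward 6.0 m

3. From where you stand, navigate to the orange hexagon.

turn left 112°, forward 5.4 m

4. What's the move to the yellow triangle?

turn left 12°, forward 2.4 m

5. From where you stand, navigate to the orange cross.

turn left 91°, forward 6.4 m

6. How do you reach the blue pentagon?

turn left 29°, forward 3.4 m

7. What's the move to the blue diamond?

turn right 52°, forward 3.4 m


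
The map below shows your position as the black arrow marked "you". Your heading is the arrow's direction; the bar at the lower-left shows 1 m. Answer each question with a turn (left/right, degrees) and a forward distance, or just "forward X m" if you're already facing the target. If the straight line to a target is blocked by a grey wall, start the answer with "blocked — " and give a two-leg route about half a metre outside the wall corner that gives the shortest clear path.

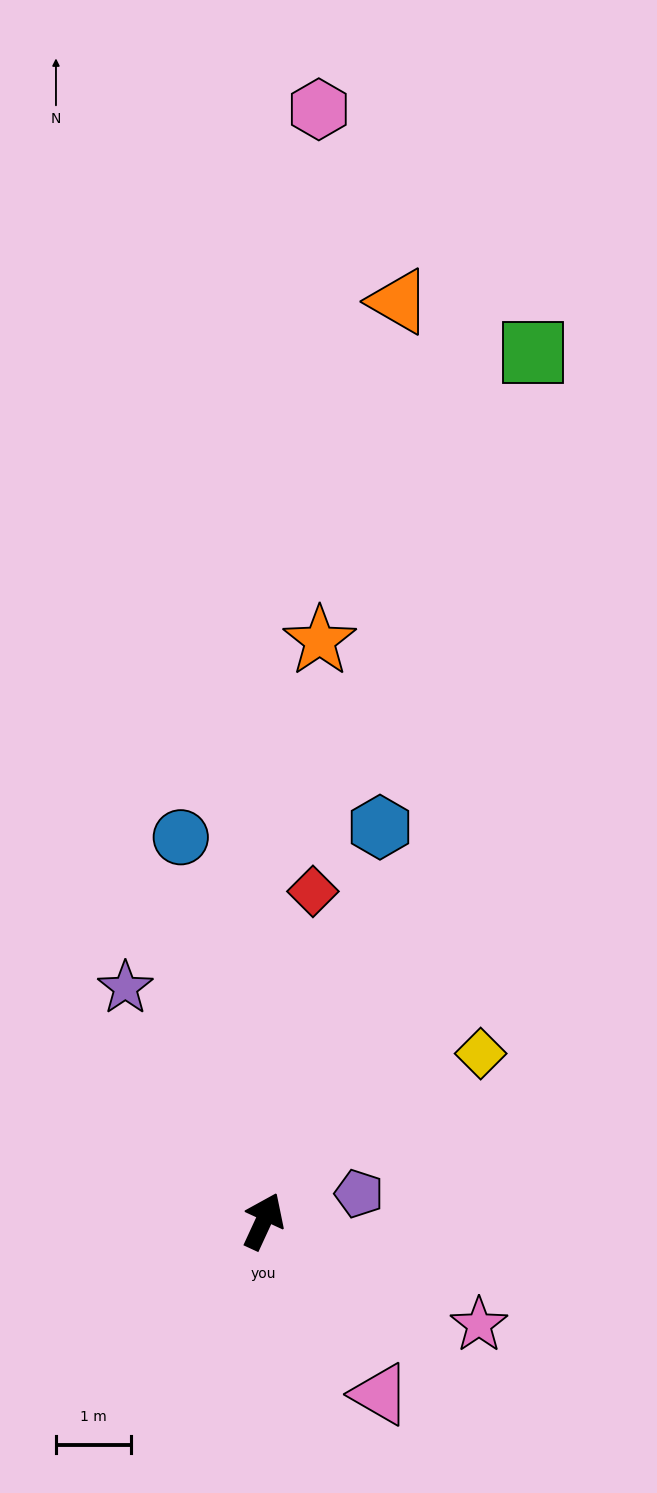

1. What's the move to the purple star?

turn left 55°, forward 3.6 m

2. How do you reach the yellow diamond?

turn right 28°, forward 3.7 m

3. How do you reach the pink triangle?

turn right 121°, forward 2.8 m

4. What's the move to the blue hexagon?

turn left 8°, forward 5.5 m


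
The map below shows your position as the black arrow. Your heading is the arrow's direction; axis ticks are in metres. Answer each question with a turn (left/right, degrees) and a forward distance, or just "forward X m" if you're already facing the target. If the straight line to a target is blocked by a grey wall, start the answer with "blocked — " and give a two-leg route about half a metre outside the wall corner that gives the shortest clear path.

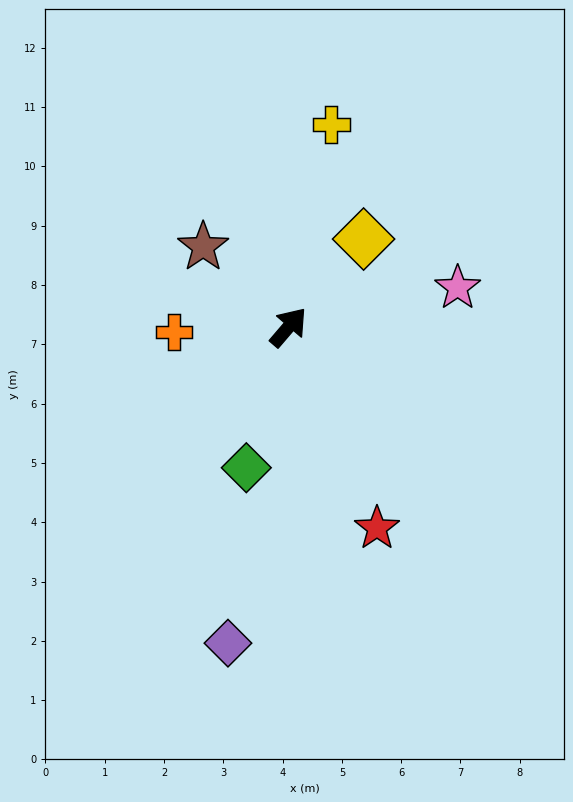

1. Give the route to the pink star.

turn right 36°, forward 2.9 m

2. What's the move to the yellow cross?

turn left 29°, forward 3.5 m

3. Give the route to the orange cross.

turn left 133°, forward 1.9 m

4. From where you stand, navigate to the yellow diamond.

forward 1.9 m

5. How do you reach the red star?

turn right 116°, forward 3.7 m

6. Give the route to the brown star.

turn left 87°, forward 2.0 m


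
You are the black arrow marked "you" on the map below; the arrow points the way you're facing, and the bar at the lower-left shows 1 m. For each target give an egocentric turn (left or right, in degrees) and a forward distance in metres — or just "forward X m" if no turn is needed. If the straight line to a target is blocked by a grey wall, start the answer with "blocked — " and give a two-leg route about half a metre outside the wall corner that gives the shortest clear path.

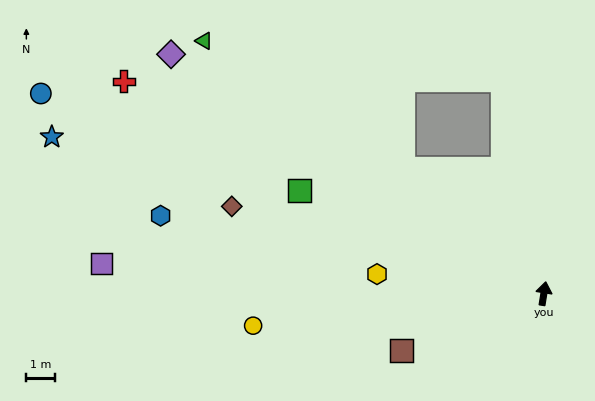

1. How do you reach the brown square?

turn left 121°, forward 5.3 m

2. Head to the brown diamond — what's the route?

turn left 84°, forward 11.1 m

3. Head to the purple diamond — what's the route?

turn left 66°, forward 15.2 m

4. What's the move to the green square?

turn left 76°, forward 9.1 m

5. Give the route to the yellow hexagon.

turn left 92°, forward 5.8 m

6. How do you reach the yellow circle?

turn left 105°, forward 10.1 m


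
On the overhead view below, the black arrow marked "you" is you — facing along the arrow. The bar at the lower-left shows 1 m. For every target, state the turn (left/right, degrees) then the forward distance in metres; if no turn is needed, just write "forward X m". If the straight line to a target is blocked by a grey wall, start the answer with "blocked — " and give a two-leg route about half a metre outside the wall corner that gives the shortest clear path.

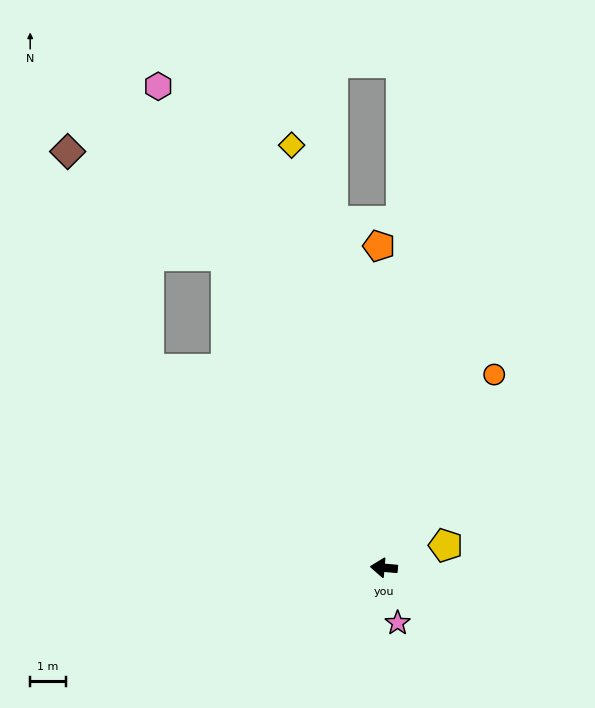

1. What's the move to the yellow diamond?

turn right 73°, forward 12.2 m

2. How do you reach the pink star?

turn left 109°, forward 1.6 m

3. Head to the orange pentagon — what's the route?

turn right 84°, forward 9.1 m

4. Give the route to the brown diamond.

blocked — turn right 58°, forward 9.9 m, then turn left 29°, forward 5.3 m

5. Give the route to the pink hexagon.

turn right 60°, forward 15.0 m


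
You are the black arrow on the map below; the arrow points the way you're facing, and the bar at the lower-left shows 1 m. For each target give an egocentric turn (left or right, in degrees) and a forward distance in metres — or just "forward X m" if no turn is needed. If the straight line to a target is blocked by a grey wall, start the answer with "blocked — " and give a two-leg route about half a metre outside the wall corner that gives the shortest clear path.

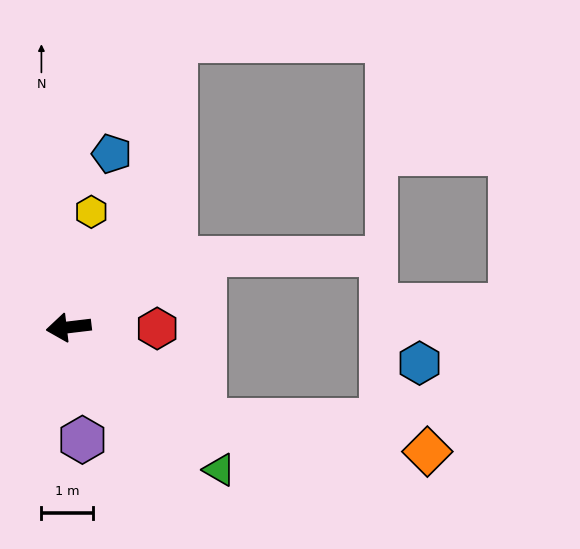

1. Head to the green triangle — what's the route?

turn left 130°, forward 4.0 m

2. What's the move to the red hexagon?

turn left 172°, forward 1.7 m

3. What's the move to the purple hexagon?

turn left 90°, forward 2.2 m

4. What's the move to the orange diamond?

blocked — turn left 139°, forward 3.2 m, then turn left 26°, forward 4.3 m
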